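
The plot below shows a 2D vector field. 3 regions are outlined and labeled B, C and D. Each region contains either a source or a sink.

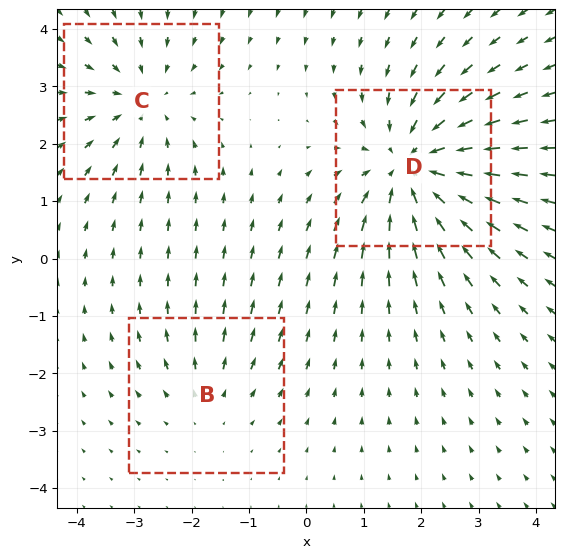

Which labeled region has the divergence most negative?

D

Divergence at each region's feature centre — B: about +2, C: about -3, D: about -4. Region D is most negative.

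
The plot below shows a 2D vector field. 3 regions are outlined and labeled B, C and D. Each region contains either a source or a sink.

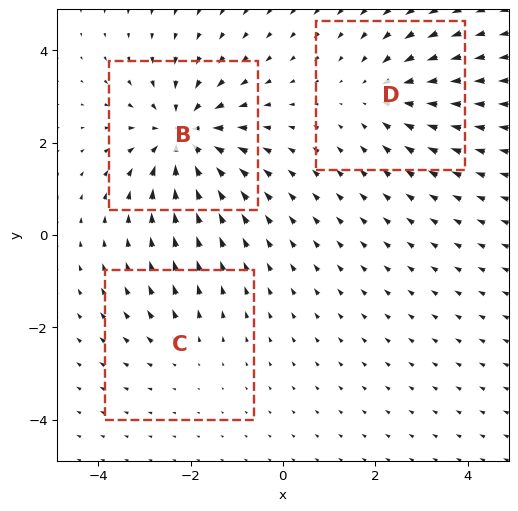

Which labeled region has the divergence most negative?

Divergence at each region's feature centre — B: about -5, C: about +2, D: about -3. Region B is most negative.

B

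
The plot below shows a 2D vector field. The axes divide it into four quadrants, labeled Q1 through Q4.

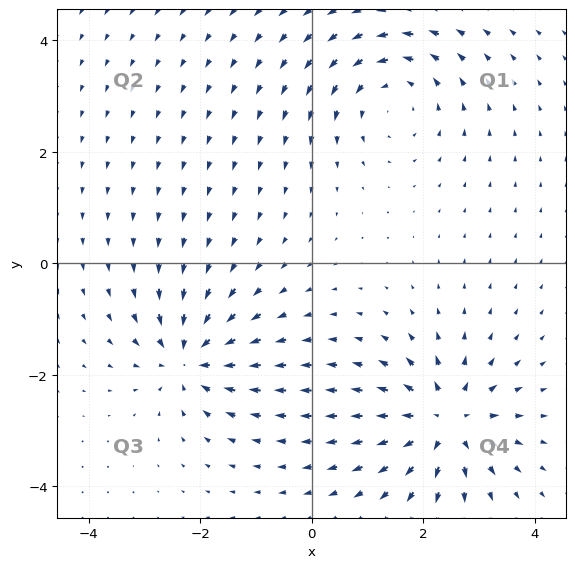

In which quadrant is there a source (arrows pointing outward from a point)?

The source sits at approximately (2.4, -2.8), which lies in quadrant Q4. The divergence there is about +6, positive as expected for a source.

Q4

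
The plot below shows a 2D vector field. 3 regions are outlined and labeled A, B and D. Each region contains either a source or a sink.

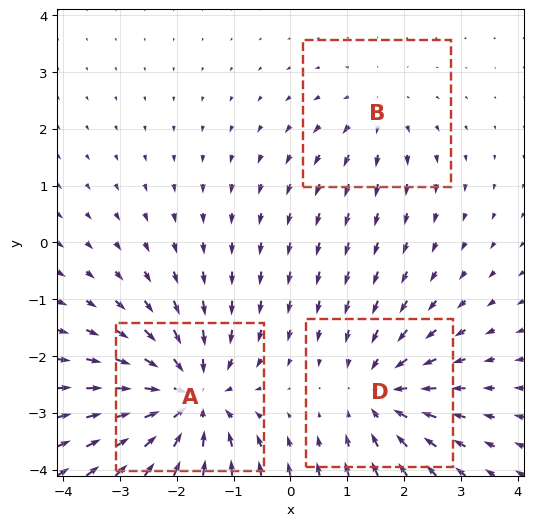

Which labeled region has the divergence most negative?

A

Divergence at each region's feature centre — A: about -5, B: about +2, D: about -3. Region A is most negative.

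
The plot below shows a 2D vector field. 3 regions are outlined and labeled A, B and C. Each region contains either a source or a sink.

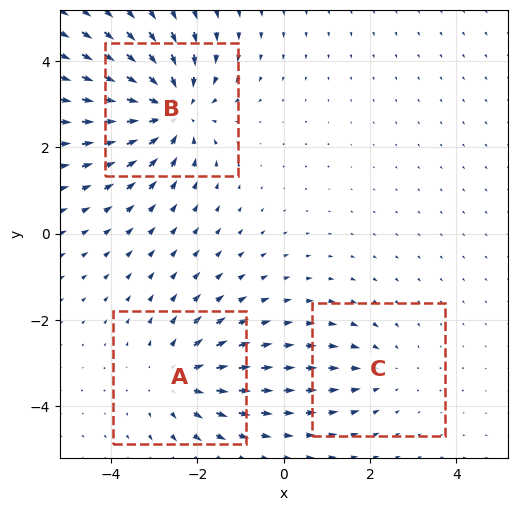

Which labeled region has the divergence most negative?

Divergence at each region's feature centre — A: about +3, B: about -5, C: about -2. Region B is most negative.

B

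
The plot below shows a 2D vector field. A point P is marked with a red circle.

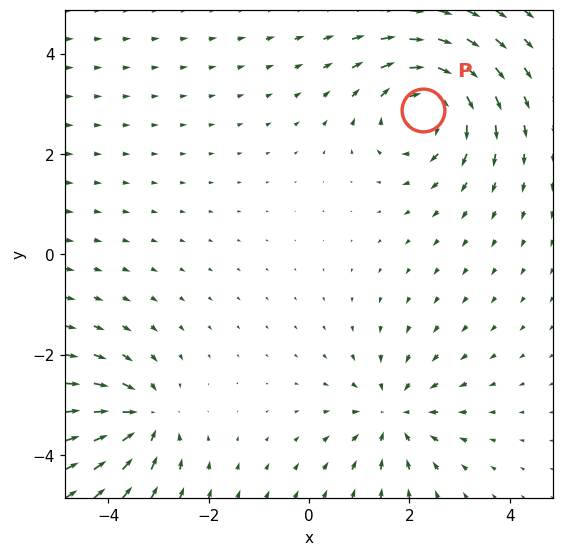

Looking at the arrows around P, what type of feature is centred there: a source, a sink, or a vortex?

vortex

At P (2.3, 2.9) the arrows circulate clockwise. Divergence ≈0, curl about -4 — near-zero divergence with nonzero curl is a vortex.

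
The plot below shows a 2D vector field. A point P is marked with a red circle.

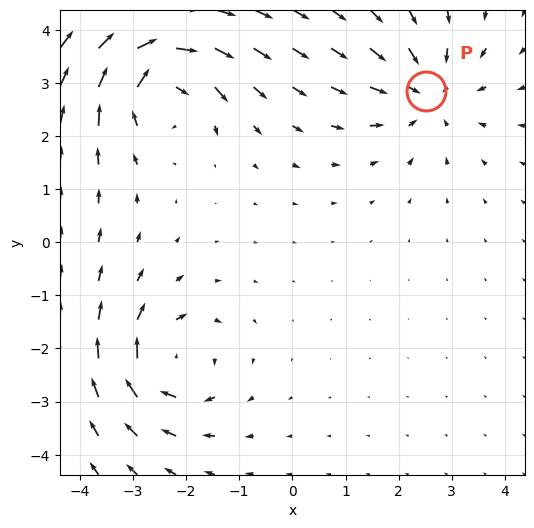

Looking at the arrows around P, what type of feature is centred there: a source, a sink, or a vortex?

At P (2.5, 2.8) the arrows converge inward. Divergence about -3, curl ≈0 — negative divergence with near-zero curl is a sink.

sink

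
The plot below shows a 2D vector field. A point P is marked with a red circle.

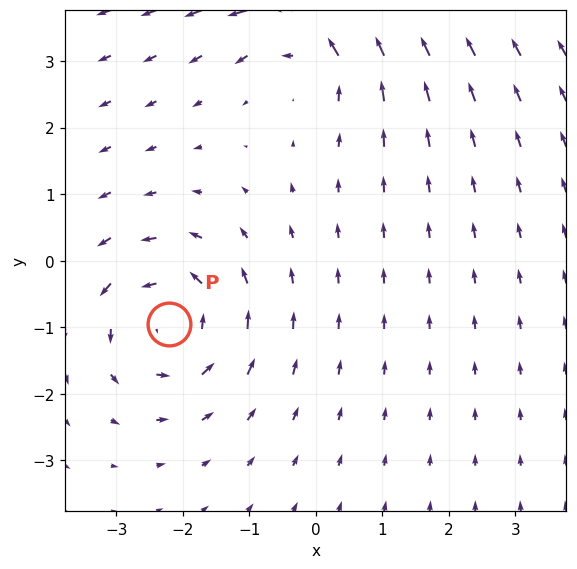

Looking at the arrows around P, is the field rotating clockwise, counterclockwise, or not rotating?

counterclockwise

Near P at (-2.2, -0.9) the arrows circulate counterclockwise. The curl (z-component) there is about +5; positive curl means counterclockwise rotation.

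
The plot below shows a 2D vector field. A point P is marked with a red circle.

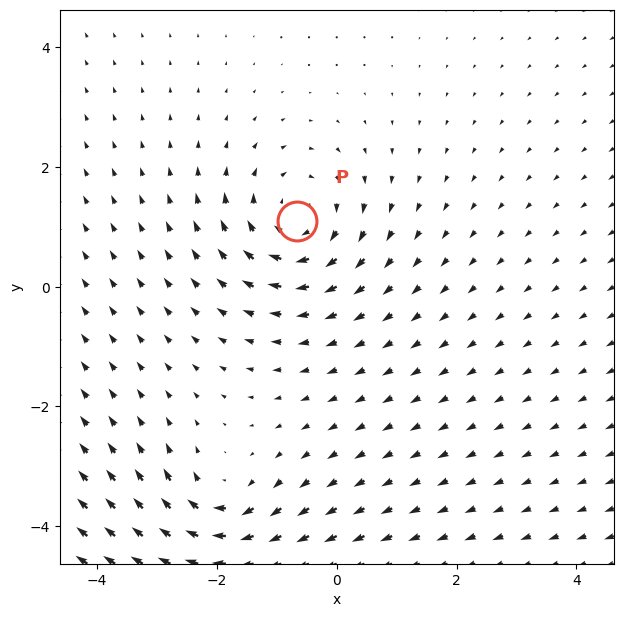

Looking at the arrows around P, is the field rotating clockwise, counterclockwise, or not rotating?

Near P at (-0.7, 1.1) the arrows circulate clockwise. The curl (z-component) there is about -4; negative curl means clockwise rotation.

clockwise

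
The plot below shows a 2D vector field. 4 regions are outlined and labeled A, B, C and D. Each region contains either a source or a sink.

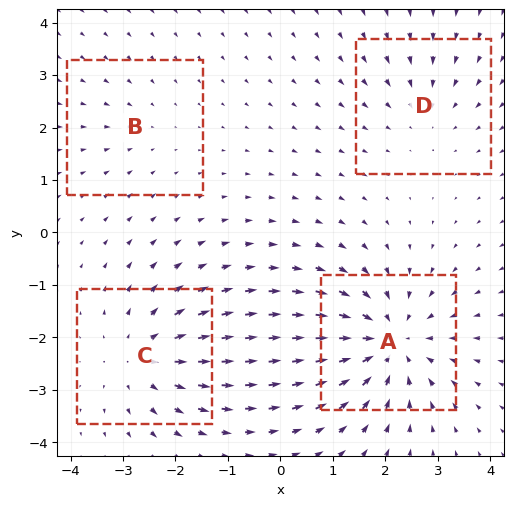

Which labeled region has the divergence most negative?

Divergence at each region's feature centre — A: about -6, B: about -2, C: about +5, D: about -3. Region A is most negative.

A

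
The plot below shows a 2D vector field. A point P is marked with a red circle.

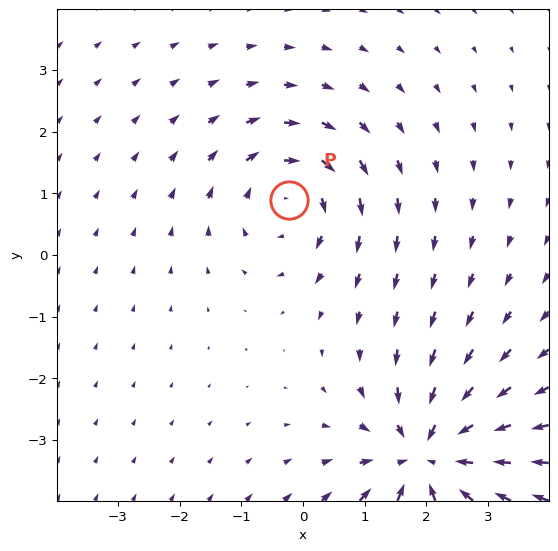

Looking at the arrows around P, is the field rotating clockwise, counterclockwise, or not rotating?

clockwise

Near P at (-0.2, 0.9) the arrows circulate clockwise. The curl (z-component) there is about -3; negative curl means clockwise rotation.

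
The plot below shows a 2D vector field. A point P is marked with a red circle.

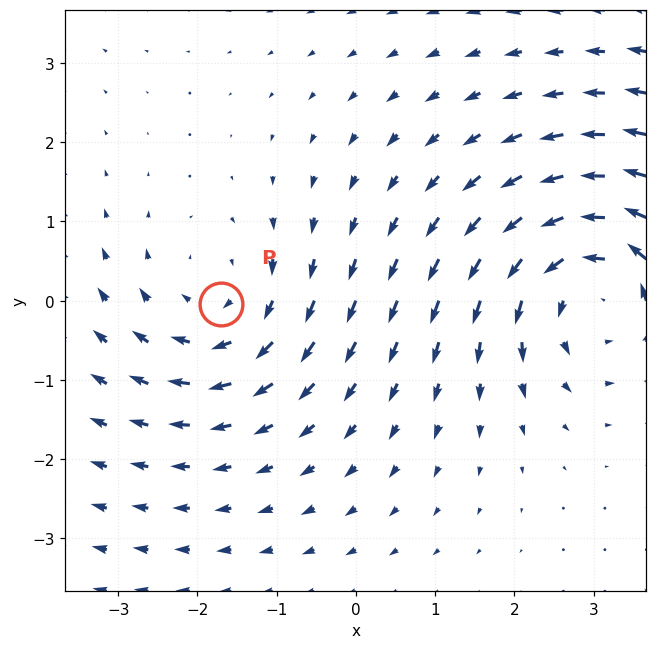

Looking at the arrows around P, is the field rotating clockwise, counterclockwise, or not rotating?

Near P at (-1.7, -0.0) the arrows circulate clockwise. The curl (z-component) there is about -3; negative curl means clockwise rotation.

clockwise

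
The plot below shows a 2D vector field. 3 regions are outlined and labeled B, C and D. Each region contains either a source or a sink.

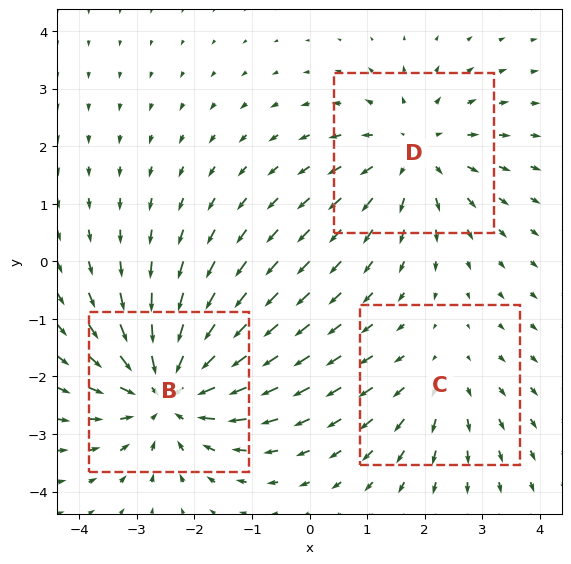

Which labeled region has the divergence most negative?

B

Divergence at each region's feature centre — B: about -4, C: about +2, D: about +3. Region B is most negative.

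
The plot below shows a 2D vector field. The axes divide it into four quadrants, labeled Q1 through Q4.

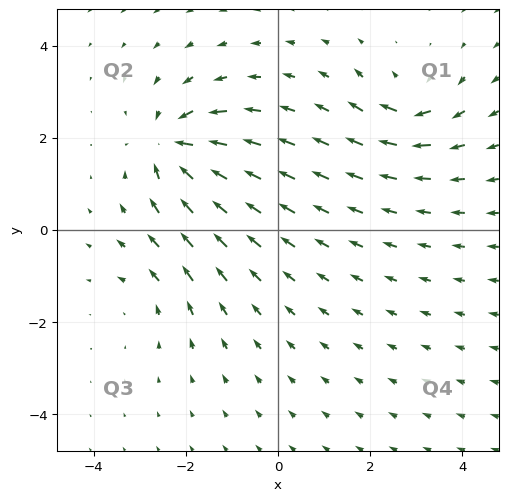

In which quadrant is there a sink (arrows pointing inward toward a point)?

The sink sits at approximately (-2.3, 1.8), which lies in quadrant Q2. The divergence there is about -7, negative as expected for a sink.

Q2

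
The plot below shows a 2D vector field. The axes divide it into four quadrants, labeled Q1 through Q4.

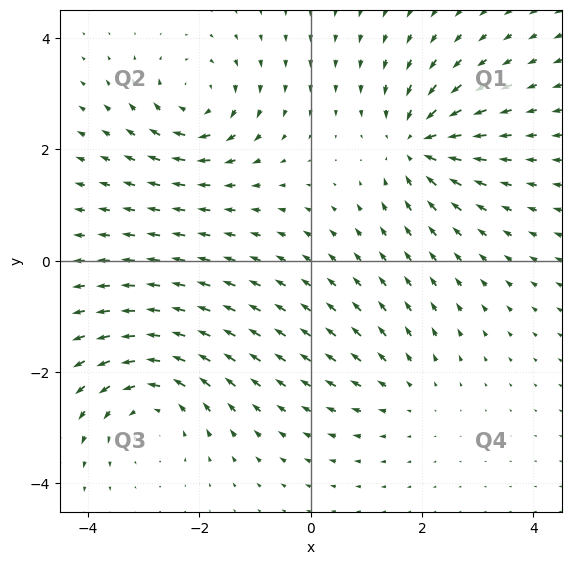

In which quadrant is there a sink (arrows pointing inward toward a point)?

Q1

The sink sits at approximately (1.9, 2.1), which lies in quadrant Q1. The divergence there is about -6, negative as expected for a sink.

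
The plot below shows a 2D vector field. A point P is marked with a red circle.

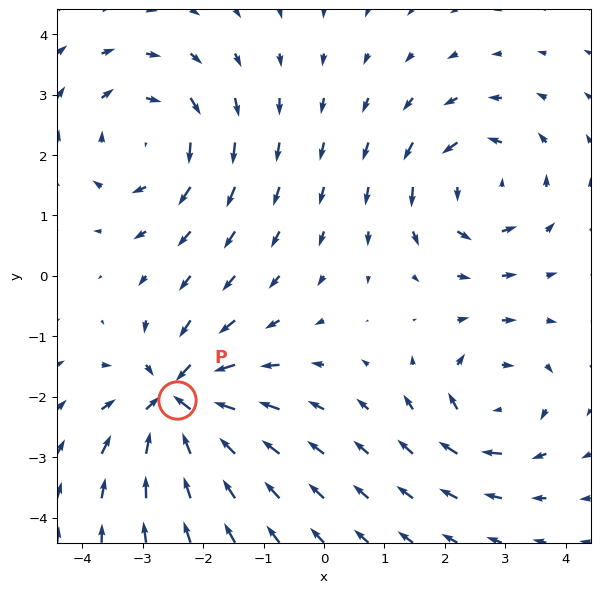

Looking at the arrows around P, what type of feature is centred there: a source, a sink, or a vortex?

sink

At P (-2.4, -2.1) the arrows converge inward. Divergence about -6, curl ≈0 — negative divergence with near-zero curl is a sink.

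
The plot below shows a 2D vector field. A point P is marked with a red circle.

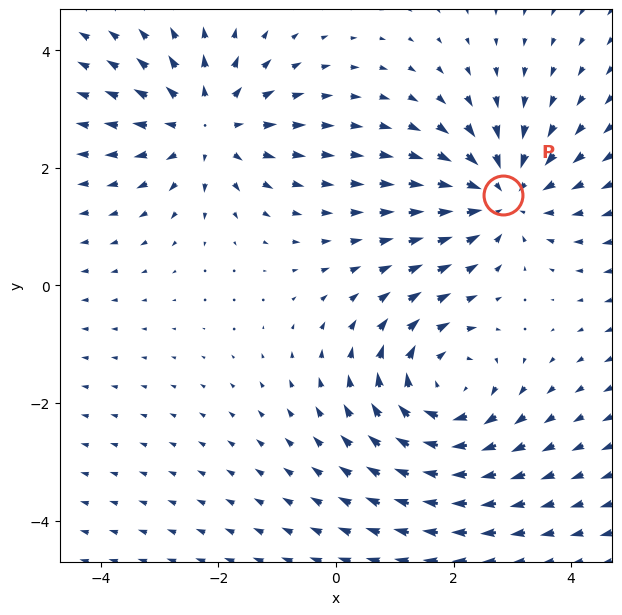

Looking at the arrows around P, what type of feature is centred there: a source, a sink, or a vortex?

At P (2.8, 1.5) the arrows converge inward. Divergence about -4, curl ≈0 — negative divergence with near-zero curl is a sink.

sink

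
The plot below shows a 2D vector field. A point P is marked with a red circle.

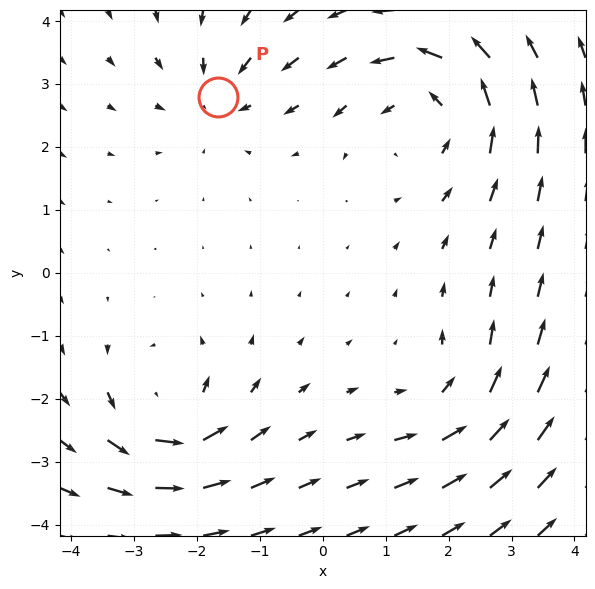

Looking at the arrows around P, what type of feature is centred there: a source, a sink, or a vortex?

At P (-1.7, 2.8) the arrows converge inward. Divergence about -3, curl ≈0 — negative divergence with near-zero curl is a sink.

sink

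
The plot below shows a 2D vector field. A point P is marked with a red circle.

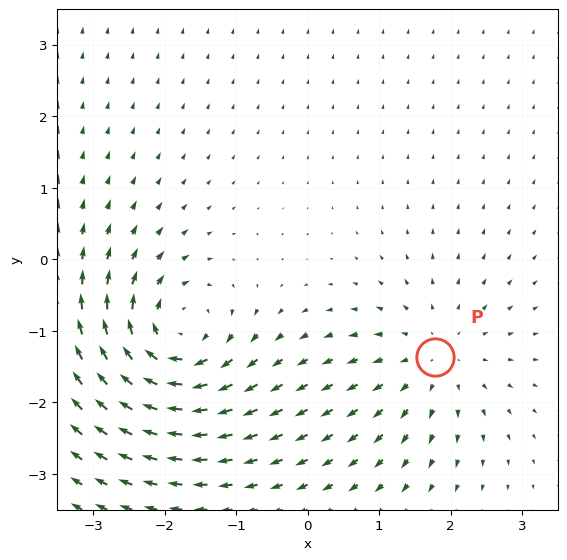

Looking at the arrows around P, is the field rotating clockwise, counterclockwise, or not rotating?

not rotating

Near P at (1.8, -1.4) the arrows show no circulation. The curl there is ≈0.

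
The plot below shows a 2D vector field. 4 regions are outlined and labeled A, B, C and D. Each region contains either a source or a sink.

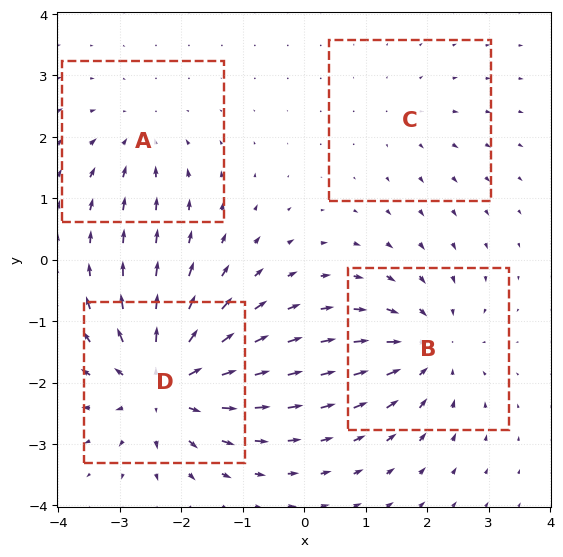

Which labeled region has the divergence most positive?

D

Divergence at each region's feature centre — A: about -3, B: about -5, C: about +2, D: about +7. Region D is most positive.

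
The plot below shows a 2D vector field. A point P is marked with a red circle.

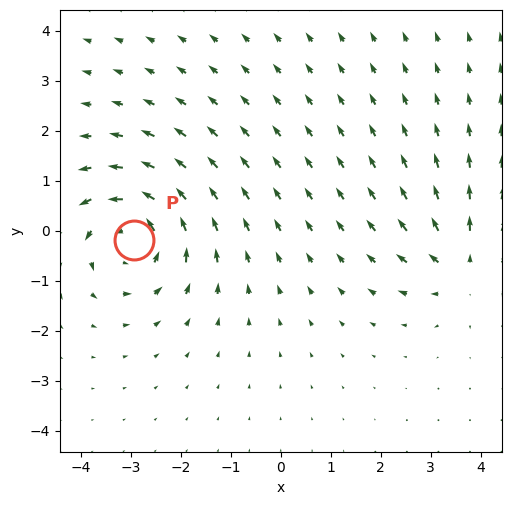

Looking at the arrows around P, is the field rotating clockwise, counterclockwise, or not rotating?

counterclockwise

Near P at (-2.9, -0.2) the arrows circulate counterclockwise. The curl (z-component) there is about +5; positive curl means counterclockwise rotation.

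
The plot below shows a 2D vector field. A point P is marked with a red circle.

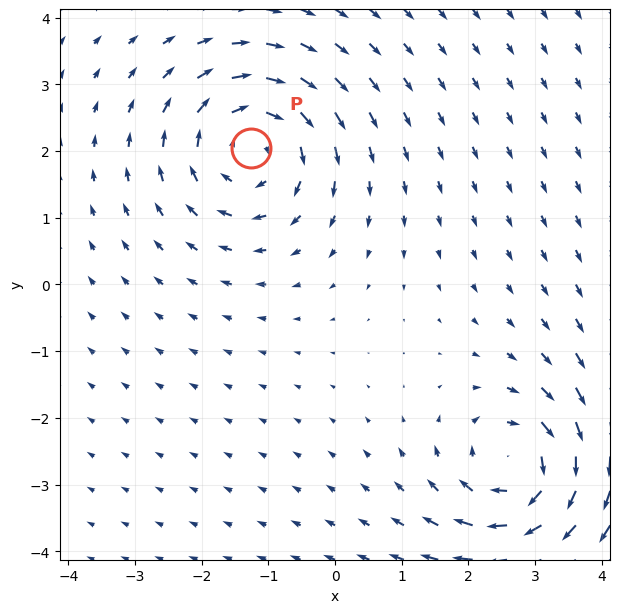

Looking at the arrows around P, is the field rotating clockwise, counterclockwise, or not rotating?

clockwise

Near P at (-1.3, 2.0) the arrows circulate clockwise. The curl (z-component) there is about -4; negative curl means clockwise rotation.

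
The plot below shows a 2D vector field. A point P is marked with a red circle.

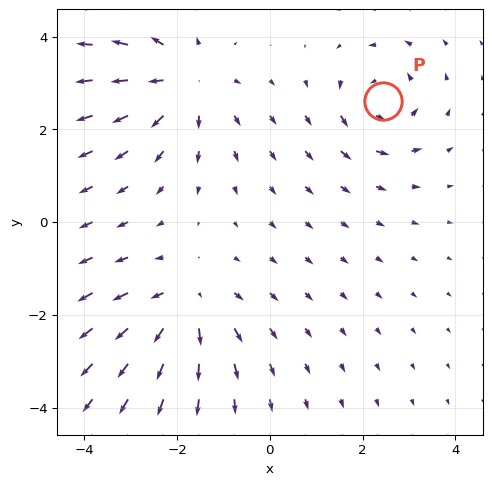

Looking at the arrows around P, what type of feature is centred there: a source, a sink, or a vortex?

At P (2.4, 2.6) the arrows circulate counterclockwise. Divergence ≈0, curl about +4 — near-zero divergence with nonzero curl is a vortex.

vortex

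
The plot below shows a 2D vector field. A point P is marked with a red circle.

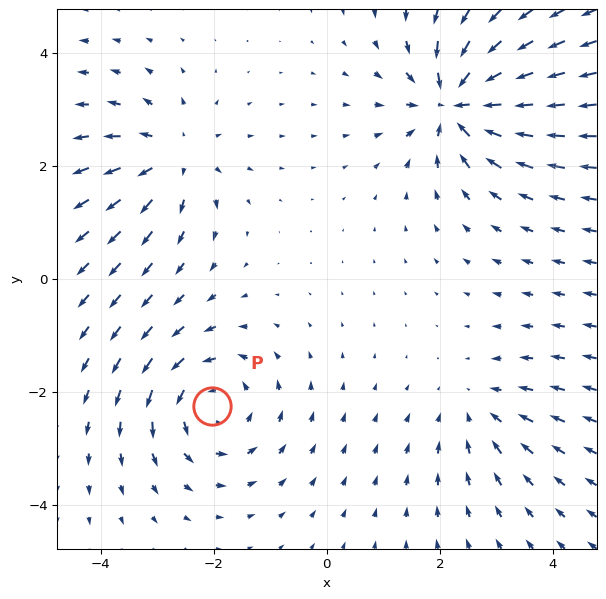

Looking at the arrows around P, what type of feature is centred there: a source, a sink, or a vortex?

vortex

At P (-2.0, -2.3) the arrows circulate counterclockwise. Divergence ≈0, curl about +5 — near-zero divergence with nonzero curl is a vortex.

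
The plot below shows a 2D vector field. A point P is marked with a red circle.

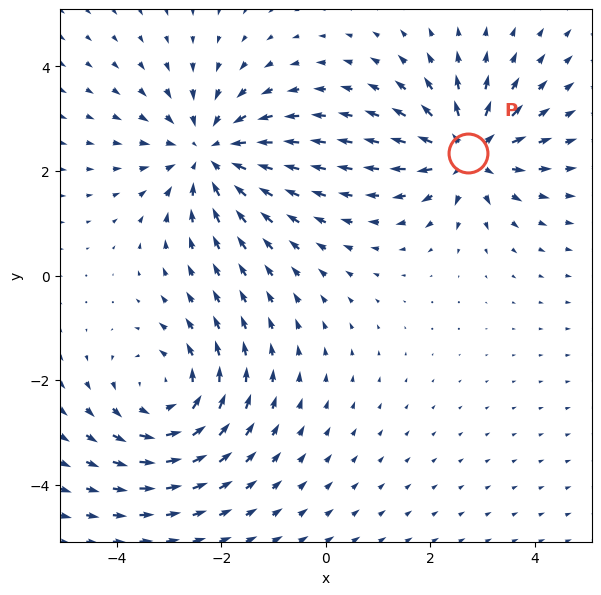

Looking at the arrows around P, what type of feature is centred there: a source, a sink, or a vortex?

source

At P (2.7, 2.4) the arrows spread outward. Divergence about +6, curl ≈0 — positive divergence with near-zero curl is a source.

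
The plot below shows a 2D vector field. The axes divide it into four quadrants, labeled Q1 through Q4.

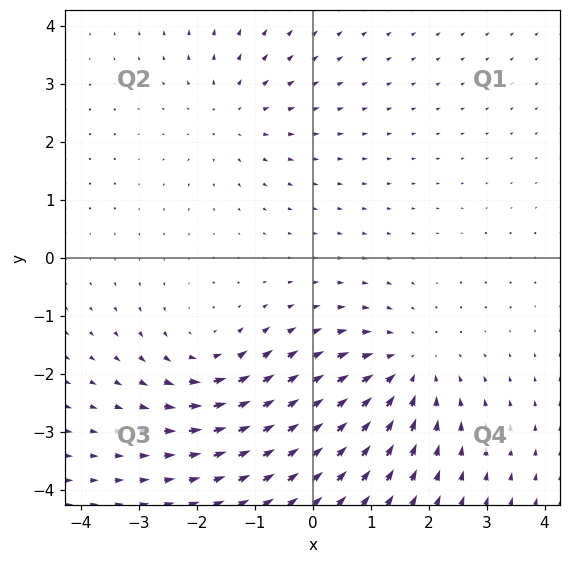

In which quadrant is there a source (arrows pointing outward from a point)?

Q2

The source sits at approximately (-1.4, 2.5), which lies in quadrant Q2. The divergence there is about +3, positive as expected for a source.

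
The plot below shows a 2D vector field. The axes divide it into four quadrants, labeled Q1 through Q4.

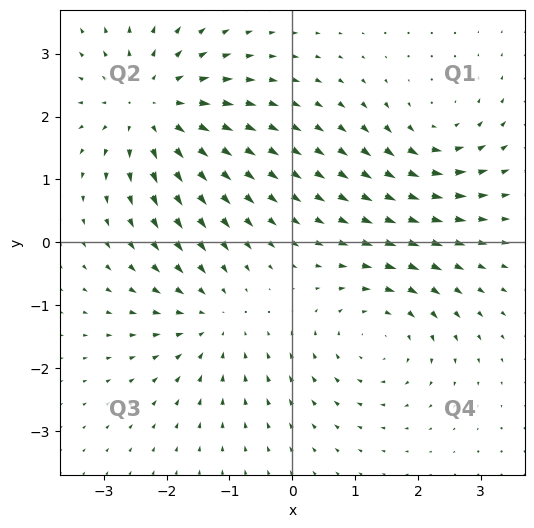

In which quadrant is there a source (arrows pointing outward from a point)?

Q2

The source sits at approximately (-2.2, 2.1), which lies in quadrant Q2. The divergence there is about +4, positive as expected for a source.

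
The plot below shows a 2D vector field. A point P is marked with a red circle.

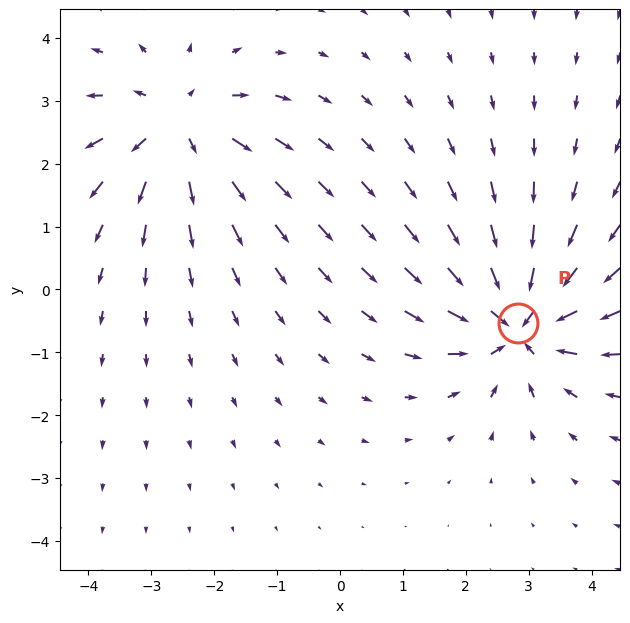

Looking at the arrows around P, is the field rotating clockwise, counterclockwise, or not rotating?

not rotating

Near P at (2.8, -0.5) the arrows show no circulation. The curl there is ≈0.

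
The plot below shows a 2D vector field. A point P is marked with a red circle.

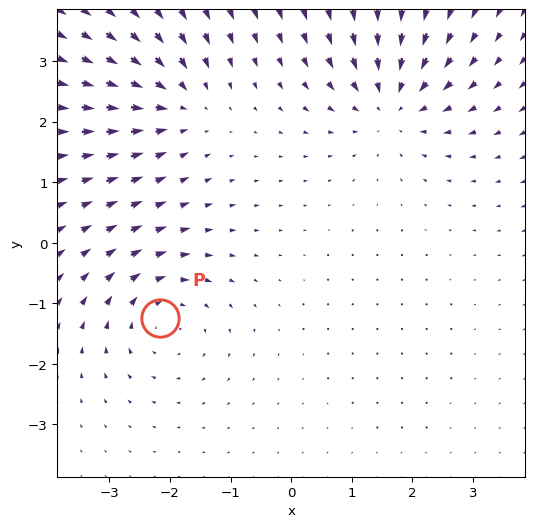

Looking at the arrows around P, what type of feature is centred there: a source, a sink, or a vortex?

At P (-2.2, -1.2) the arrows circulate clockwise. Divergence ≈0, curl about -5 — near-zero divergence with nonzero curl is a vortex.

vortex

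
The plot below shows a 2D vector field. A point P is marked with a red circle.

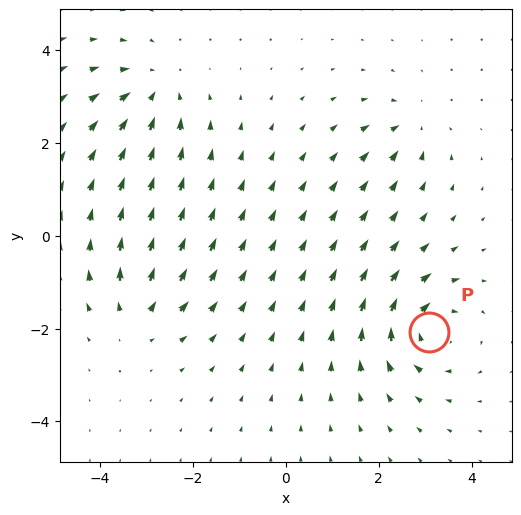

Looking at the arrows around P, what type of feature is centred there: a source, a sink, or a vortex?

vortex

At P (3.1, -2.1) the arrows circulate clockwise. Divergence ≈0, curl about -6 — near-zero divergence with nonzero curl is a vortex.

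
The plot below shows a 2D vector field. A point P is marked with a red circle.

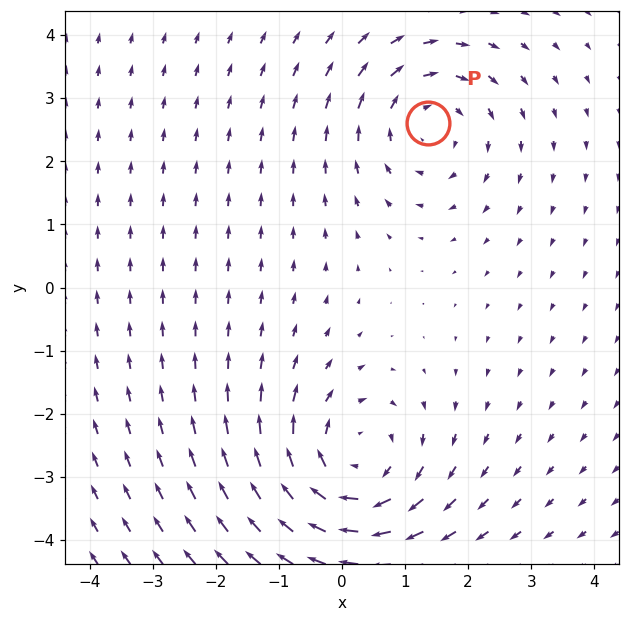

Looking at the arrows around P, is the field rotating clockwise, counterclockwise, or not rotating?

clockwise

Near P at (1.4, 2.6) the arrows circulate clockwise. The curl (z-component) there is about -2; negative curl means clockwise rotation.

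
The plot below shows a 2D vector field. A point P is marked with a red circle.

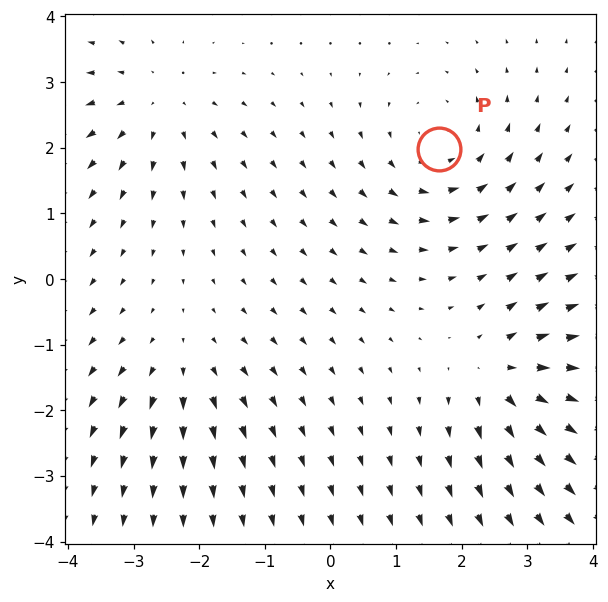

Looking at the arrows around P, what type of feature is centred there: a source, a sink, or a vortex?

vortex

At P (1.7, 2.0) the arrows circulate counterclockwise. Divergence ≈0, curl about +4 — near-zero divergence with nonzero curl is a vortex.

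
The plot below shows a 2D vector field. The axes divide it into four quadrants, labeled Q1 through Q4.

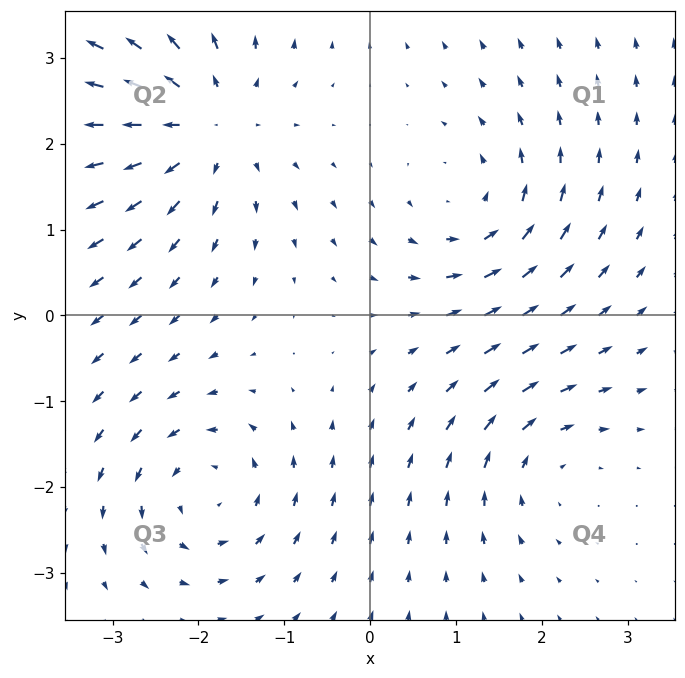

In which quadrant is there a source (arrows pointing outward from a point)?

The source sits at approximately (-1.9, 2.2), which lies in quadrant Q2. The divergence there is about +5, positive as expected for a source.

Q2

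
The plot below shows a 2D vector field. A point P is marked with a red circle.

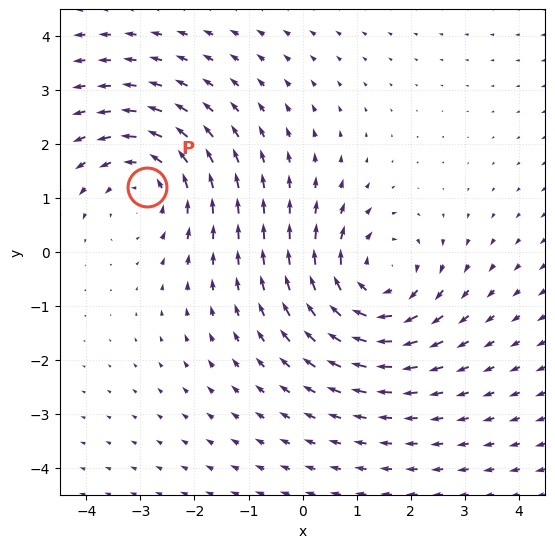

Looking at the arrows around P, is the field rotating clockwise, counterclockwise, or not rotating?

Near P at (-2.9, 1.2) the arrows circulate counterclockwise. The curl (z-component) there is about +3; positive curl means counterclockwise rotation.

counterclockwise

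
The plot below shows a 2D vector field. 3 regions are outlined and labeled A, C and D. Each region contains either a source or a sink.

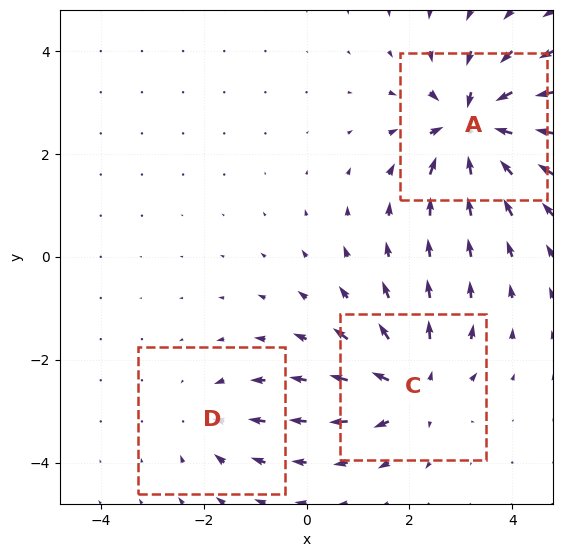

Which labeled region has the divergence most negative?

A

Divergence at each region's feature centre — A: about -6, C: about +4, D: about -2. Region A is most negative.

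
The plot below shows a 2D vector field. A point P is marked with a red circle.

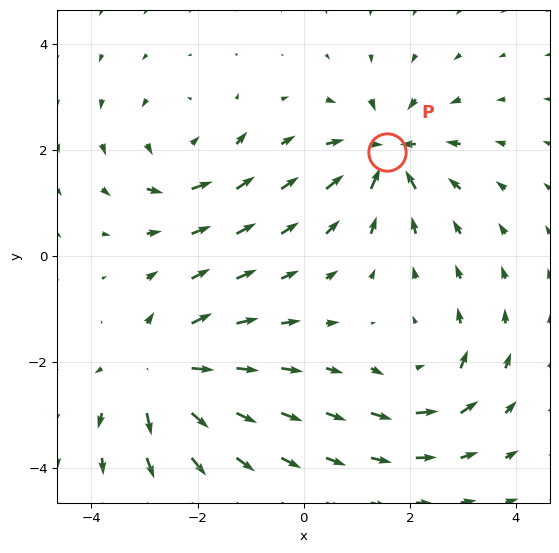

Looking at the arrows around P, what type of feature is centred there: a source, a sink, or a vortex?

sink

At P (1.6, 2.0) the arrows converge inward. Divergence about -6, curl ≈0 — negative divergence with near-zero curl is a sink.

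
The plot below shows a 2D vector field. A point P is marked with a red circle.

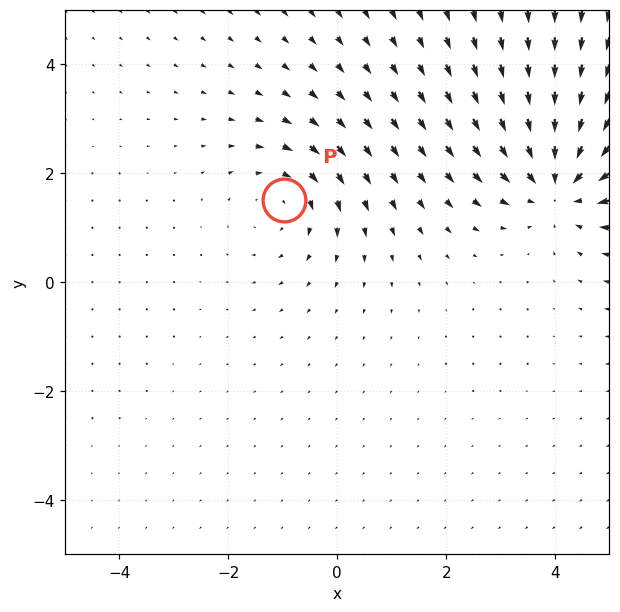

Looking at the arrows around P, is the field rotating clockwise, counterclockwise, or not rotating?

Near P at (-1.0, 1.5) the arrows circulate clockwise. The curl (z-component) there is about -3; negative curl means clockwise rotation.

clockwise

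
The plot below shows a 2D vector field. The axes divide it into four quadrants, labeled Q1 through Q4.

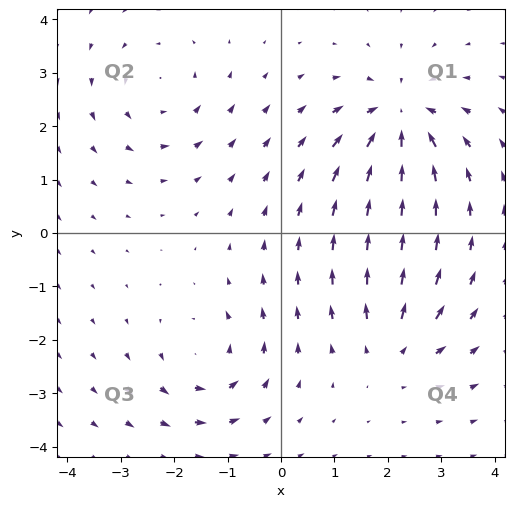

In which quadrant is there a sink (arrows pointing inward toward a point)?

The sink sits at approximately (2.2, 2.2), which lies in quadrant Q1. The divergence there is about -5, negative as expected for a sink.

Q1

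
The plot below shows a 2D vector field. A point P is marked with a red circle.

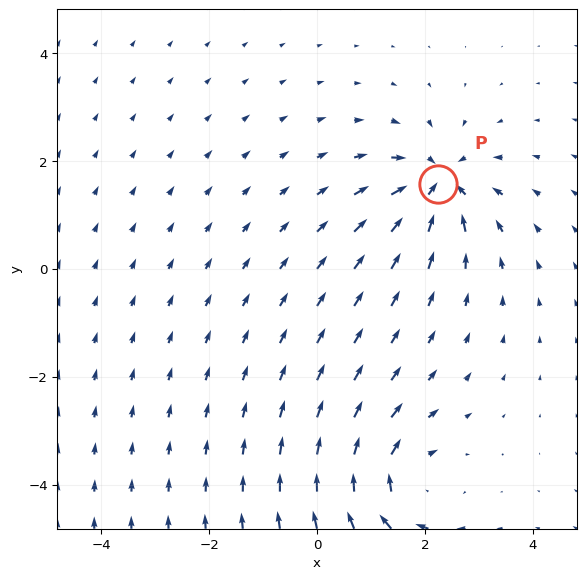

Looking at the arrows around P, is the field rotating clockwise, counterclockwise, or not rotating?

not rotating

Near P at (2.3, 1.6) the arrows show no circulation. The curl there is ≈0.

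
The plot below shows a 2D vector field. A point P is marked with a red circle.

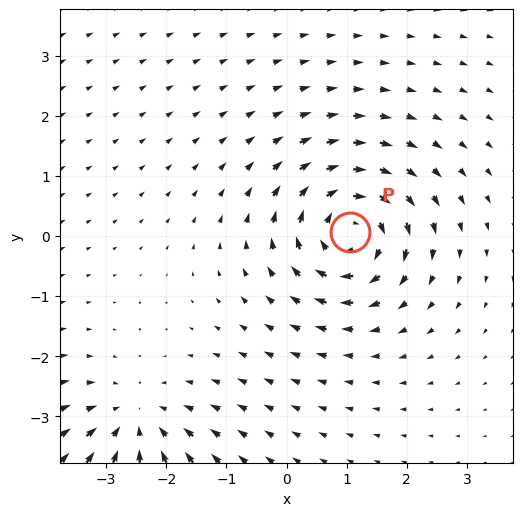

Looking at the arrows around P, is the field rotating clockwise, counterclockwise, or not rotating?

Near P at (1.1, 0.1) the arrows circulate clockwise. The curl (z-component) there is about -6; negative curl means clockwise rotation.

clockwise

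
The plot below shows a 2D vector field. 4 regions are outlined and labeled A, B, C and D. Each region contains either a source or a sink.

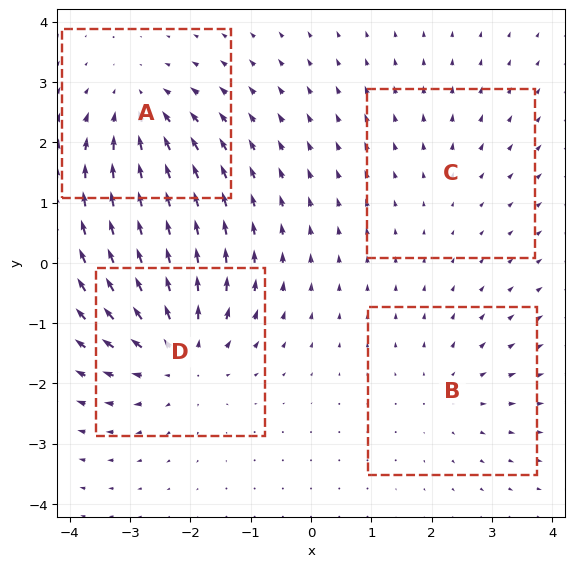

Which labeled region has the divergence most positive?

D

Divergence at each region's feature centre — A: about -4, B: about +3, C: about +2, D: about +6. Region D is most positive.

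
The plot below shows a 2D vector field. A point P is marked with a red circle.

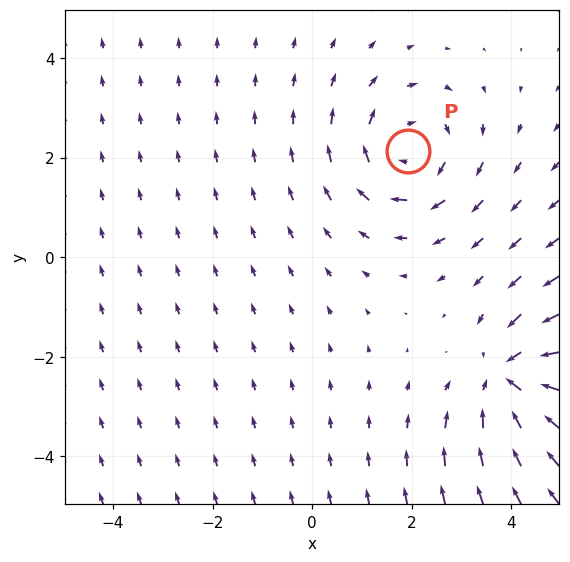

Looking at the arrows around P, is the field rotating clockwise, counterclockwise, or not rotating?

clockwise

Near P at (1.9, 2.1) the arrows circulate clockwise. The curl (z-component) there is about -3; negative curl means clockwise rotation.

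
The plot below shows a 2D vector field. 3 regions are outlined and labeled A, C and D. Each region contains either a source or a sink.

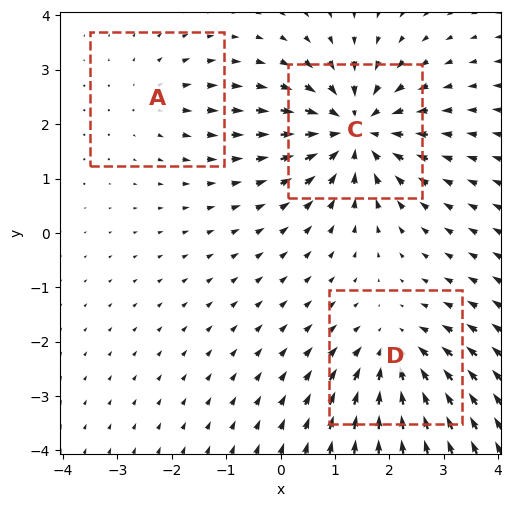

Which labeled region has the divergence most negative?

C

Divergence at each region's feature centre — A: about +2, C: about -5, D: about -4. Region C is most negative.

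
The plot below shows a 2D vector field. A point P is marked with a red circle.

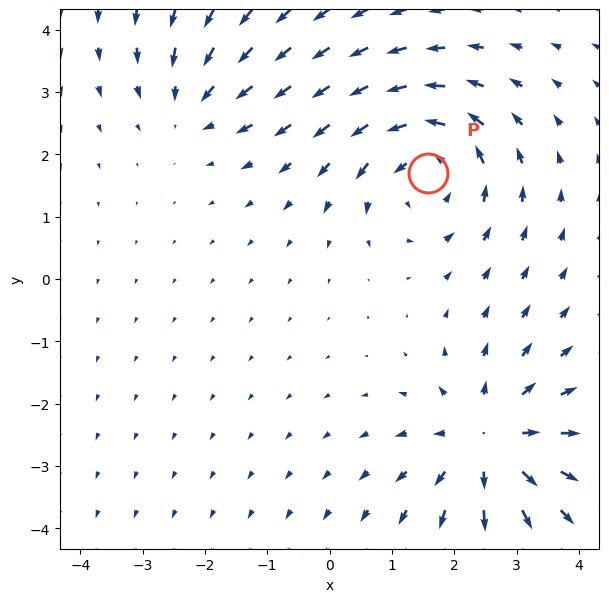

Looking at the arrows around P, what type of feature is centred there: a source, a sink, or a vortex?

At P (1.6, 1.7) the arrows circulate counterclockwise. Divergence ≈0, curl about +5 — near-zero divergence with nonzero curl is a vortex.

vortex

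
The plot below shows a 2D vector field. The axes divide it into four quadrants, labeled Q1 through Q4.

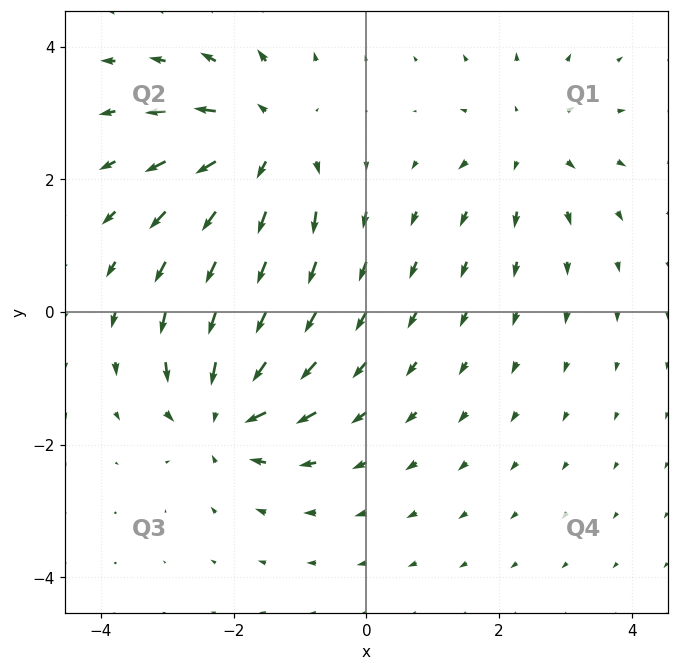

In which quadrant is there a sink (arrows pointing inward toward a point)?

The sink sits at approximately (-2.1, -1.5), which lies in quadrant Q3. The divergence there is about -5, negative as expected for a sink.

Q3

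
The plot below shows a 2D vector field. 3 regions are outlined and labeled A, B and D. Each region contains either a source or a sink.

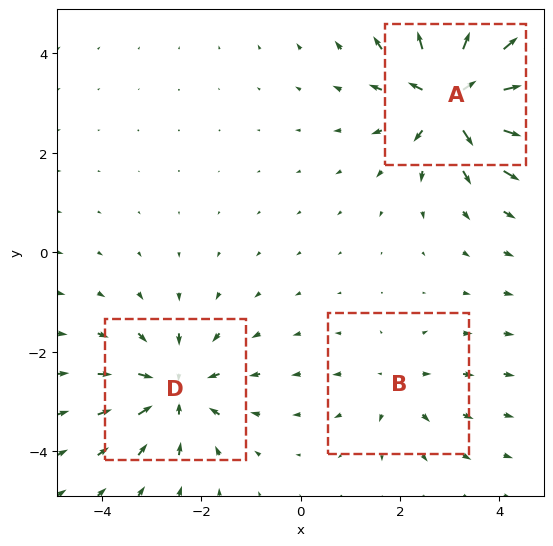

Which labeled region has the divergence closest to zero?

B

Divergence at each region's feature centre — A: about +6, B: about +2, D: about -4. Region B is closest to zero.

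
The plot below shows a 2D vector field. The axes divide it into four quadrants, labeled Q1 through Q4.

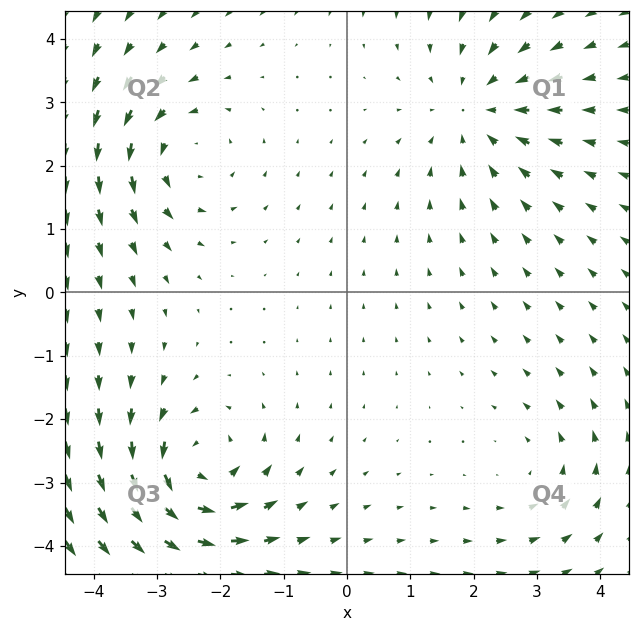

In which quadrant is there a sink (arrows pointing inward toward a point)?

Q1

The sink sits at approximately (2.1, 2.9), which lies in quadrant Q1. The divergence there is about -3, negative as expected for a sink.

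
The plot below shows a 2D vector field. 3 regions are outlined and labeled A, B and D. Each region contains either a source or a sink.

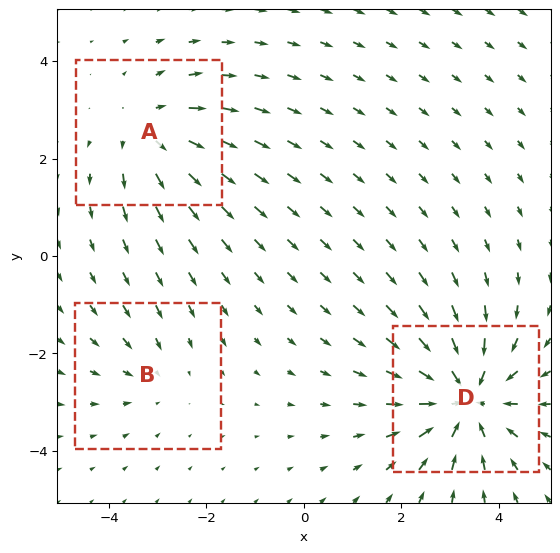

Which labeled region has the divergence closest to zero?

B

Divergence at each region's feature centre — A: about +3, B: about -2, D: about -5. Region B is closest to zero.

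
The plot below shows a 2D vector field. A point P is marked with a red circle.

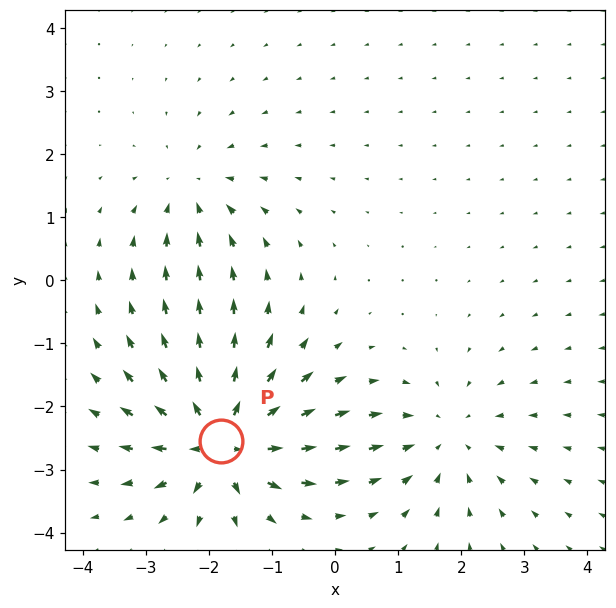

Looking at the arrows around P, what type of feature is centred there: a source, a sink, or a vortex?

At P (-1.8, -2.6) the arrows spread outward. Divergence about +7, curl ≈0 — positive divergence with near-zero curl is a source.

source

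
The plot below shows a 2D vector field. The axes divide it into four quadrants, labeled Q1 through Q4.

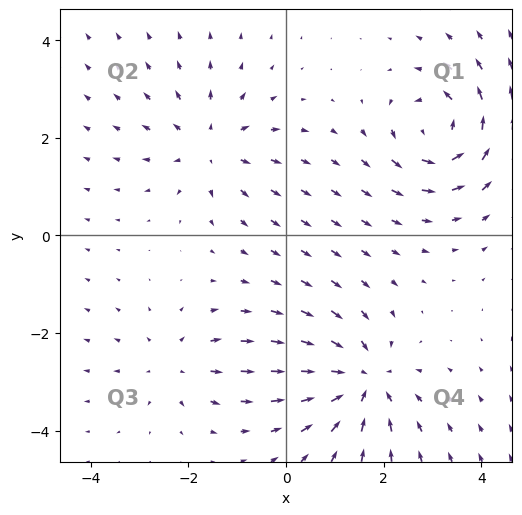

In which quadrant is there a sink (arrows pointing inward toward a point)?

Q4

The sink sits at approximately (1.6, -3.0), which lies in quadrant Q4. The divergence there is about -5, negative as expected for a sink.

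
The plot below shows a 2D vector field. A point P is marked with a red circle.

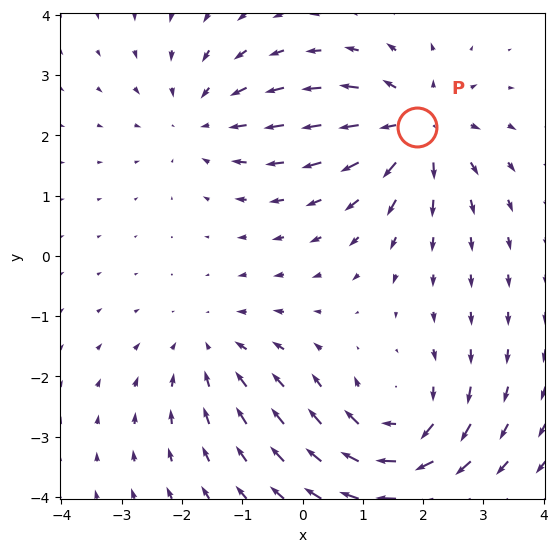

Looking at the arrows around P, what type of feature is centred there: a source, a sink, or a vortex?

source

At P (1.9, 2.1) the arrows spread outward. Divergence about +5, curl ≈0 — positive divergence with near-zero curl is a source.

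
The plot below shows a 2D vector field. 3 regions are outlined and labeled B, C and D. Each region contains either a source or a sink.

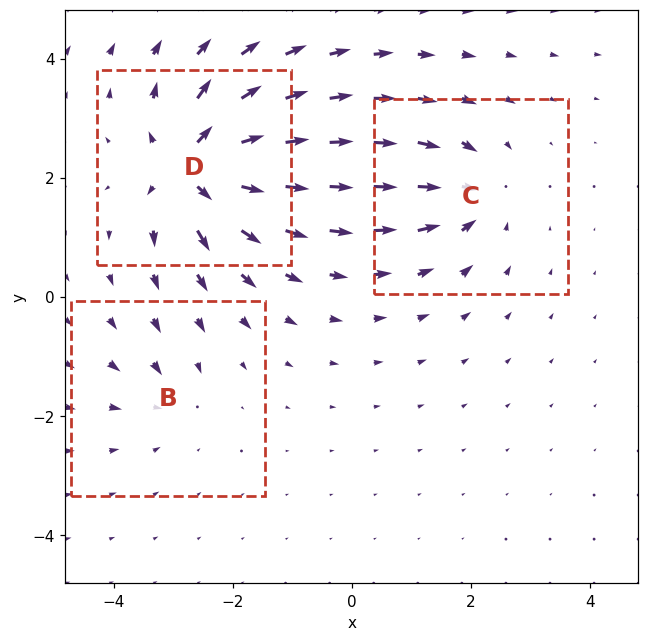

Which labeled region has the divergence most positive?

D

Divergence at each region's feature centre — B: about -2, C: about -4, D: about +7. Region D is most positive.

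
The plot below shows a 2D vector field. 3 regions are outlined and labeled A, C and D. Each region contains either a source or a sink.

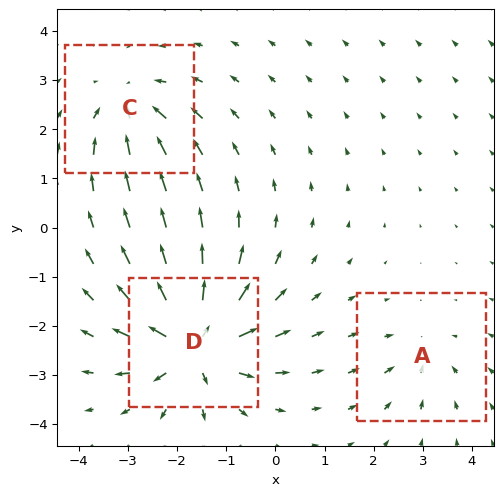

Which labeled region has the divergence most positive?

D

Divergence at each region's feature centre — A: about -2, C: about -4, D: about +6. Region D is most positive.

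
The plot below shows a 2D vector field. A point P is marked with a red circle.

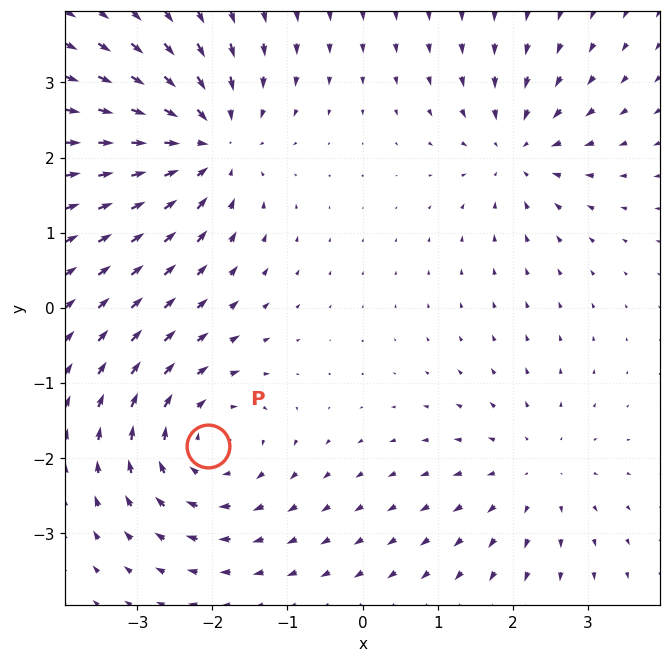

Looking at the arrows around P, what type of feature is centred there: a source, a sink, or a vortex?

At P (-2.1, -1.8) the arrows circulate clockwise. Divergence ≈0, curl about -5 — near-zero divergence with nonzero curl is a vortex.

vortex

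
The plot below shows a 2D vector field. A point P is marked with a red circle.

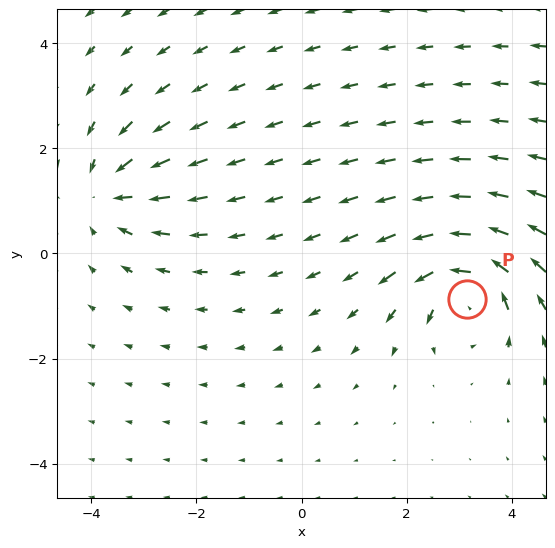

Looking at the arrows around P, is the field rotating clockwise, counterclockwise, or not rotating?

Near P at (3.2, -0.9) the arrows circulate counterclockwise. The curl (z-component) there is about +5; positive curl means counterclockwise rotation.

counterclockwise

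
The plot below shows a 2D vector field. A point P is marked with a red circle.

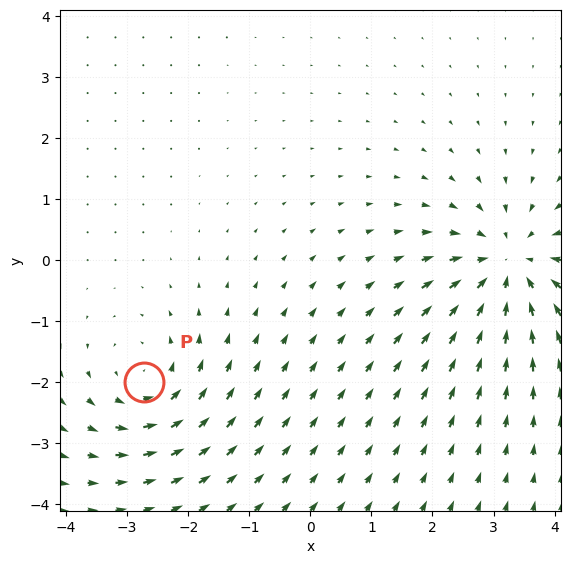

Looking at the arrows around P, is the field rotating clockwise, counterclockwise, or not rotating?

counterclockwise

Near P at (-2.7, -2.0) the arrows circulate counterclockwise. The curl (z-component) there is about +4; positive curl means counterclockwise rotation.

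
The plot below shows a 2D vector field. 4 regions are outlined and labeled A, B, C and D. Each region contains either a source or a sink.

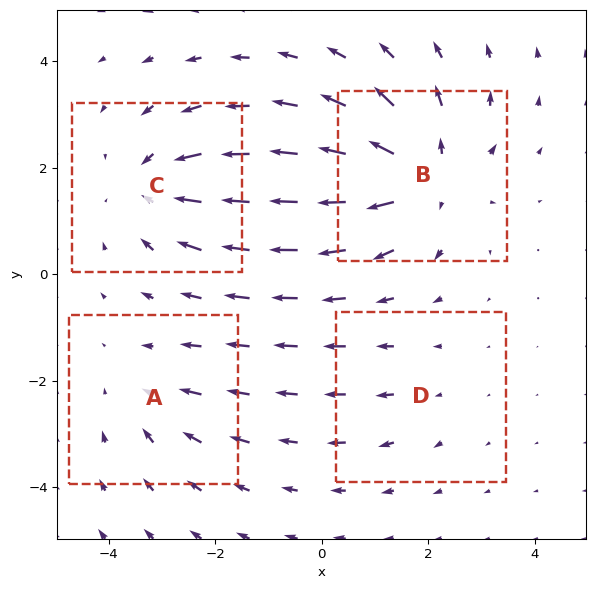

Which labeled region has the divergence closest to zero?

Divergence at each region's feature centre — A: about -3, B: about +6, C: about -5, D: about +2. Region D is closest to zero.

D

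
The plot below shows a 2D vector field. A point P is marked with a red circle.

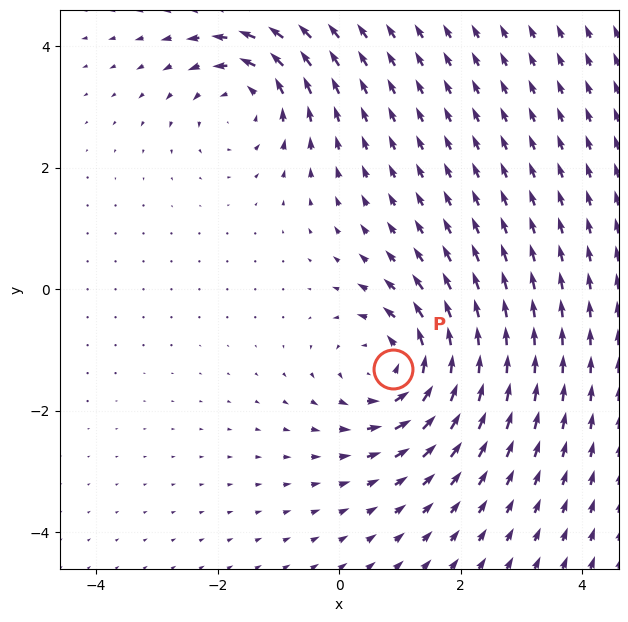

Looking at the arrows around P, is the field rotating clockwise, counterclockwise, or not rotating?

Near P at (0.9, -1.3) the arrows circulate counterclockwise. The curl (z-component) there is about +5; positive curl means counterclockwise rotation.

counterclockwise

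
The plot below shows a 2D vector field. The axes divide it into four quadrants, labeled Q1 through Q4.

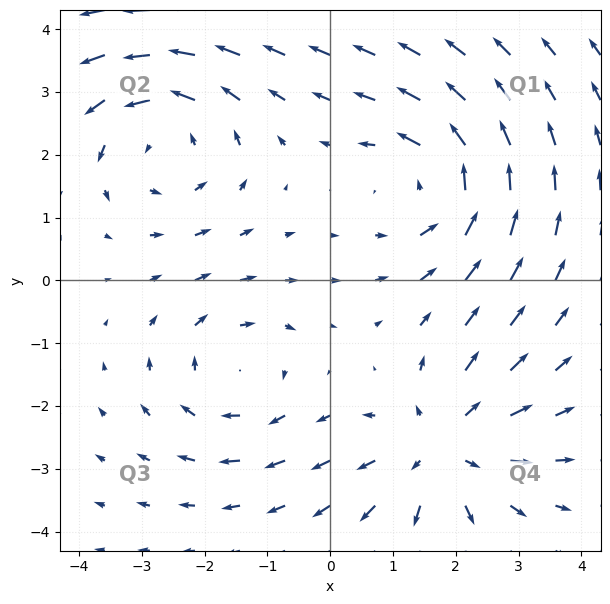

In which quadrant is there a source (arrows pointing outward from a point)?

The source sits at approximately (1.8, -2.7), which lies in quadrant Q4. The divergence there is about +4, positive as expected for a source.

Q4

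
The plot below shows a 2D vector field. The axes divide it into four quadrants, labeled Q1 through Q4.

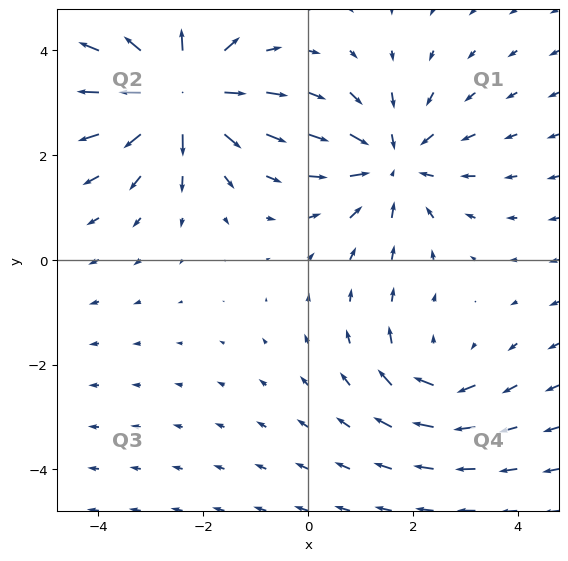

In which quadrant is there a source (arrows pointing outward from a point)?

The source sits at approximately (-2.5, 3.2), which lies in quadrant Q2. The divergence there is about +6, positive as expected for a source.

Q2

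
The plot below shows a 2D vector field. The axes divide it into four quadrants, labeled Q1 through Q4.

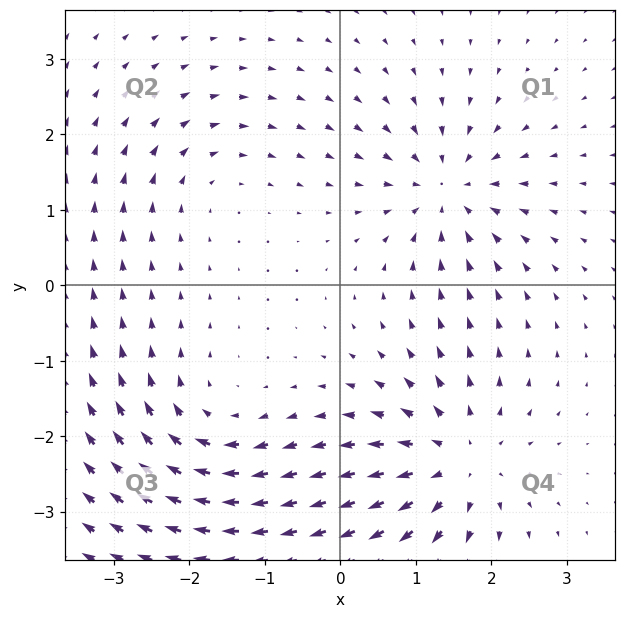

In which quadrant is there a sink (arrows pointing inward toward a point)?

The sink sits at approximately (1.4, 1.3), which lies in quadrant Q1. The divergence there is about -5, negative as expected for a sink.

Q1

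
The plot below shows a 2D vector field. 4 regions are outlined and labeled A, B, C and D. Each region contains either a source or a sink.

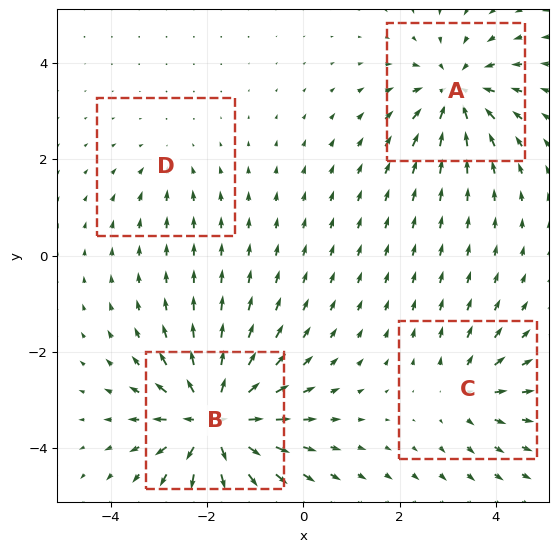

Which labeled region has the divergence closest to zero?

D

Divergence at each region's feature centre — A: about -6, B: about +8, C: about +4, D: about -2. Region D is closest to zero.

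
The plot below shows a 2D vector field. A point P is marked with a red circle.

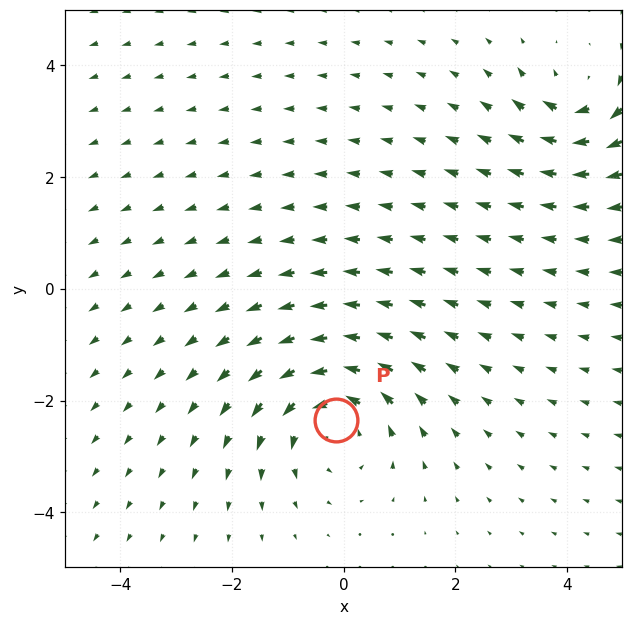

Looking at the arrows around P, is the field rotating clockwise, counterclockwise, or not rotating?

Near P at (-0.1, -2.4) the arrows circulate counterclockwise. The curl (z-component) there is about +4; positive curl means counterclockwise rotation.

counterclockwise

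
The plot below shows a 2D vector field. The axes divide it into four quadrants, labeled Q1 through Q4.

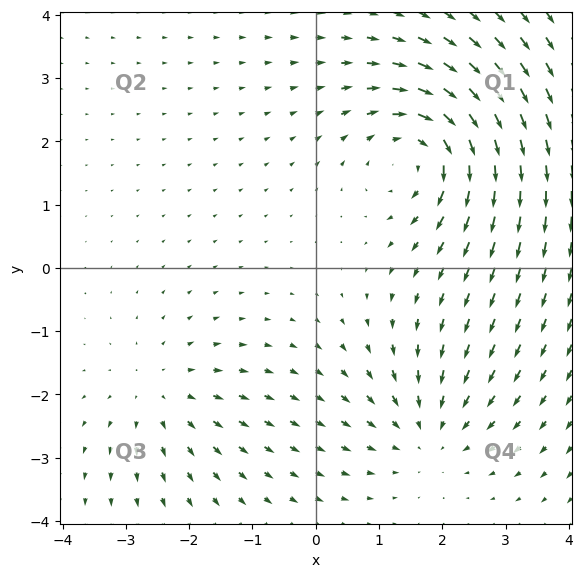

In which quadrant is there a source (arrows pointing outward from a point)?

The source sits at approximately (-2.4, -2.0), which lies in quadrant Q3. The divergence there is about +3, positive as expected for a source.

Q3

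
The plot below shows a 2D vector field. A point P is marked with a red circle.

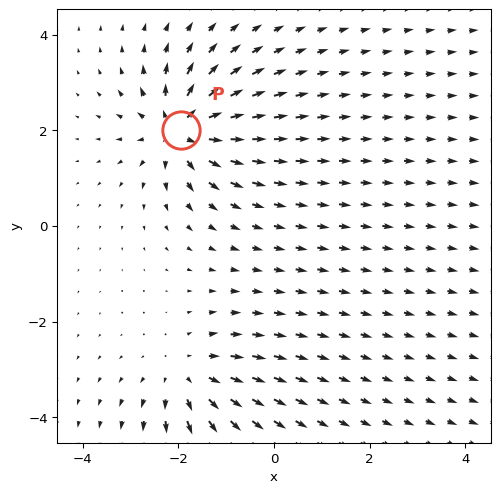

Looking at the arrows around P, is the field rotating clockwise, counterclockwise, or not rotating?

not rotating

Near P at (-2.0, 2.0) the arrows show no circulation. The curl there is ≈0.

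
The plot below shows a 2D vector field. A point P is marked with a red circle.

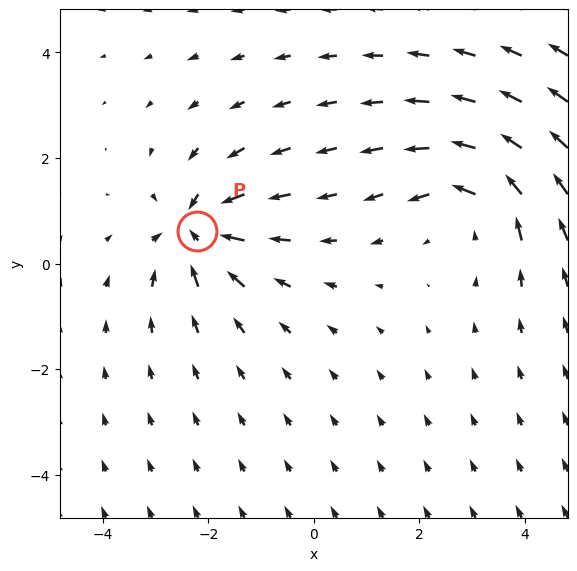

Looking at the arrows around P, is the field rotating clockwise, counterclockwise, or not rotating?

Near P at (-2.2, 0.6) the arrows show no circulation. The curl there is ≈0.

not rotating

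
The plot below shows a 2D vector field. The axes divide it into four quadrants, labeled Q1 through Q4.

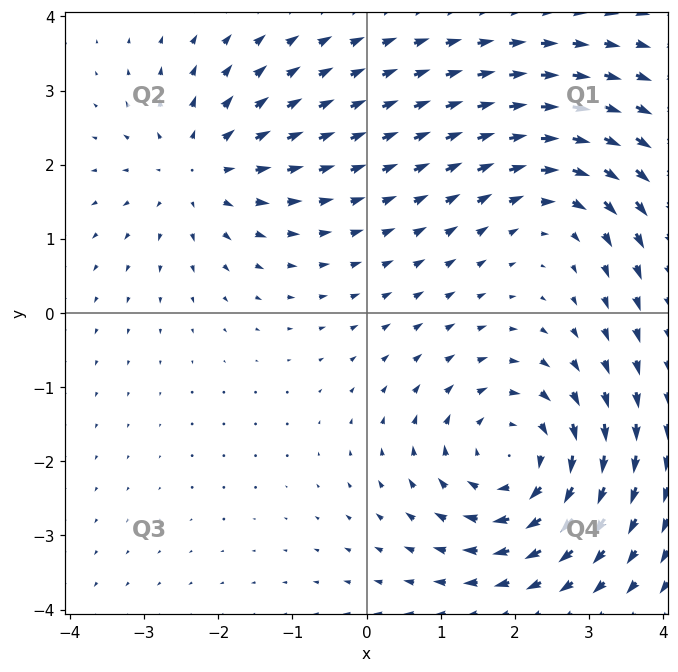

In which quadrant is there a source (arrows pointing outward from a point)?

Q2

The source sits at approximately (-2.2, 1.9), which lies in quadrant Q2. The divergence there is about +3, positive as expected for a source.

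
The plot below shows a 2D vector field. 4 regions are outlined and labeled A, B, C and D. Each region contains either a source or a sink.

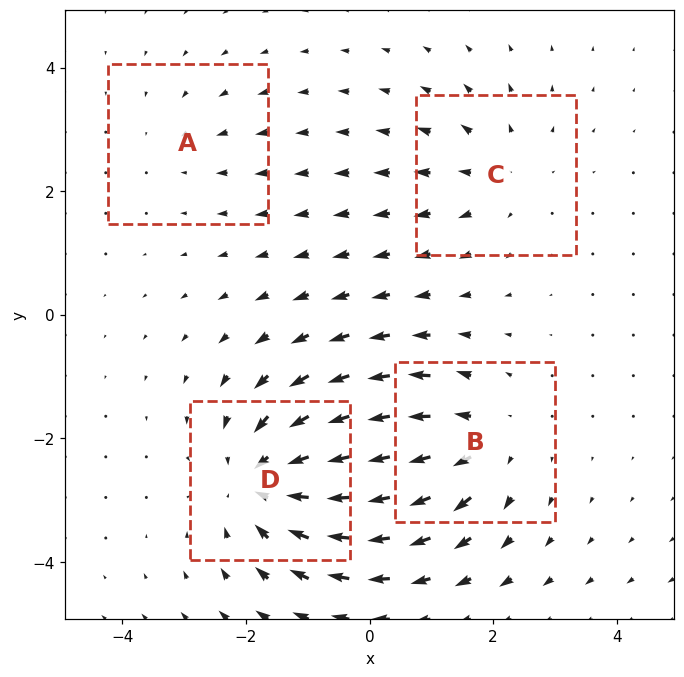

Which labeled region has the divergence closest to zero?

Divergence at each region's feature centre — A: about -2, B: about +4, C: about +3, D: about -5. Region A is closest to zero.

A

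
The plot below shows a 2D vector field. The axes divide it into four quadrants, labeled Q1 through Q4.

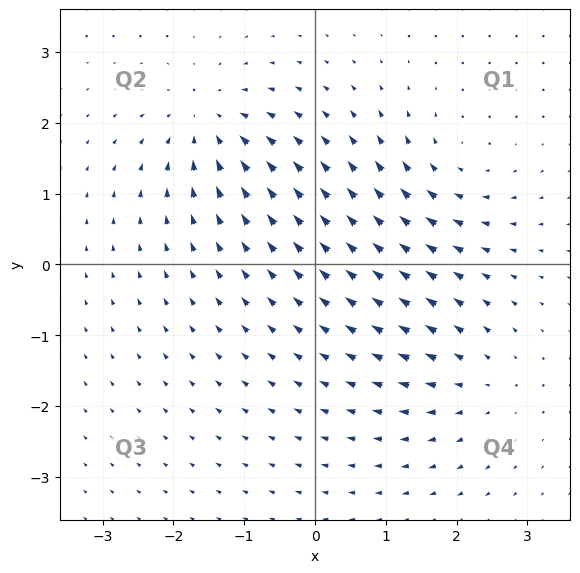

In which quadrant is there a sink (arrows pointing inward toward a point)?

The sink sits at approximately (-1.5, 2.0), which lies in quadrant Q2. The divergence there is about -6, negative as expected for a sink.

Q2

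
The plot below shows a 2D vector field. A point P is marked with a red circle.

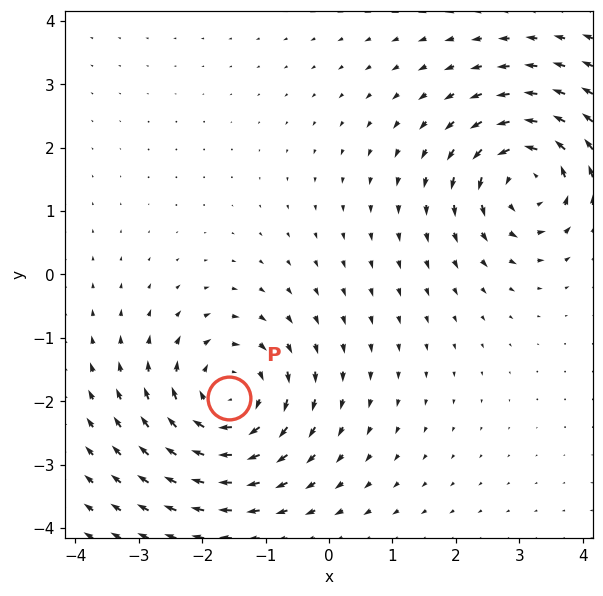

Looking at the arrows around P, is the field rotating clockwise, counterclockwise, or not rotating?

Near P at (-1.6, -1.9) the arrows circulate clockwise. The curl (z-component) there is about -5; negative curl means clockwise rotation.

clockwise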